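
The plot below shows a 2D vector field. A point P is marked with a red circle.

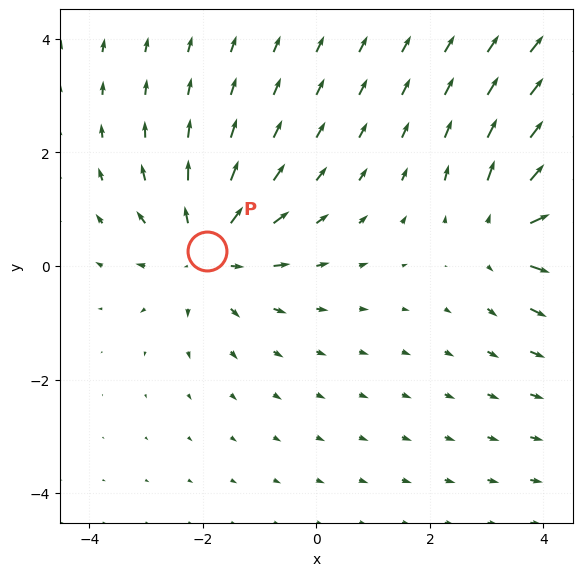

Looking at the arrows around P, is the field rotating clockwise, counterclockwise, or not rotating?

Near P at (-1.9, 0.3) the arrows show no circulation. The curl there is ≈0.

not rotating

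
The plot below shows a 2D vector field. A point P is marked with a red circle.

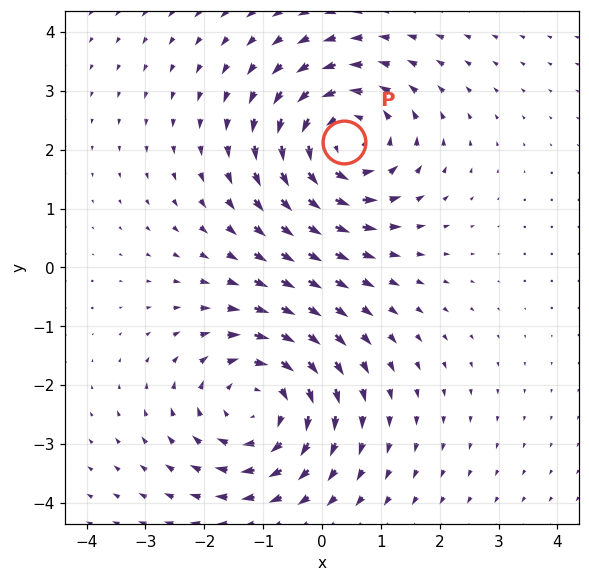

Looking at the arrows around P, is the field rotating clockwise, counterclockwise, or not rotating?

counterclockwise

Near P at (0.4, 2.1) the arrows circulate counterclockwise. The curl (z-component) there is about +3; positive curl means counterclockwise rotation.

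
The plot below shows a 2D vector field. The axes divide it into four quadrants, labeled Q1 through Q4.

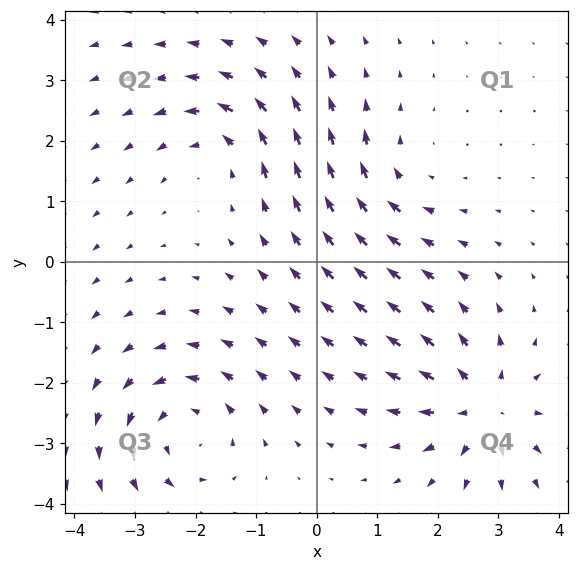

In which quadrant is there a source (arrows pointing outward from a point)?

Q4

The source sits at approximately (2.8, -2.4), which lies in quadrant Q4. The divergence there is about +6, positive as expected for a source.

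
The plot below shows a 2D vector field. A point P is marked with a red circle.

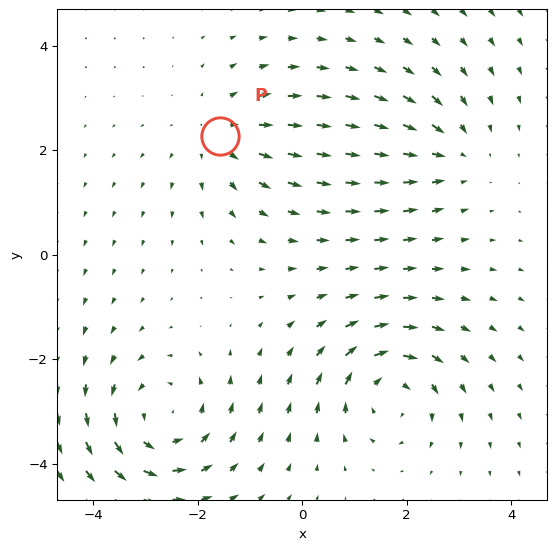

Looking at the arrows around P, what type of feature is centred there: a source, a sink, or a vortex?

At P (-1.6, 2.3) the arrows spread outward. Divergence about +3, curl ≈0 — positive divergence with near-zero curl is a source.

source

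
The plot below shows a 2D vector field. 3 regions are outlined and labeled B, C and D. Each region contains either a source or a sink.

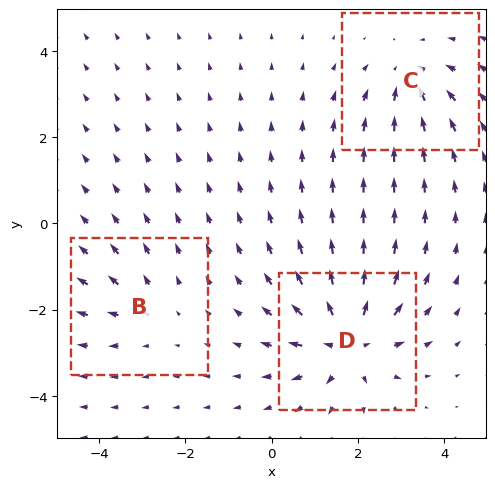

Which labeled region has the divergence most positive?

Divergence at each region's feature centre — B: about +2, C: about -3, D: about +5. Region D is most positive.

D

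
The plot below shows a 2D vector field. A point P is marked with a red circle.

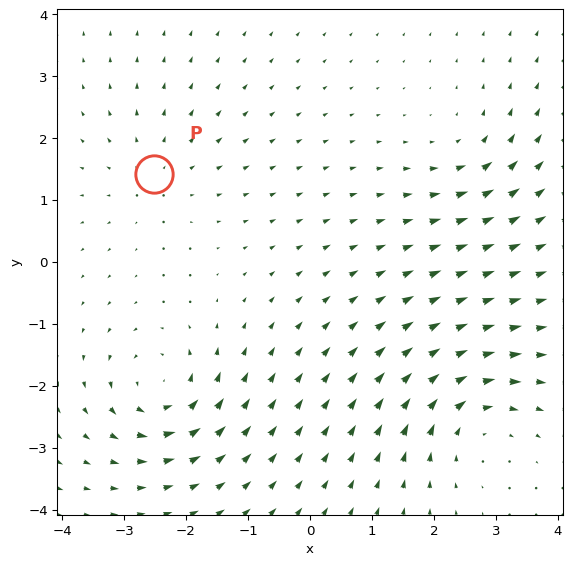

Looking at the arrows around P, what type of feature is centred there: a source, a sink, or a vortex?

At P (-2.5, 1.4) the arrows spread outward. Divergence about +3, curl ≈0 — positive divergence with near-zero curl is a source.

source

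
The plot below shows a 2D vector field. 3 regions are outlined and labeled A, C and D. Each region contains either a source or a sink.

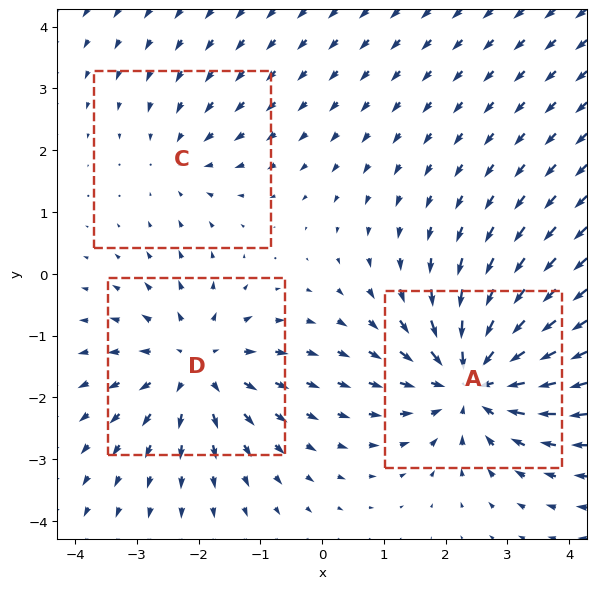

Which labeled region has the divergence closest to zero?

C

Divergence at each region's feature centre — A: about -5, C: about -2, D: about +4. Region C is closest to zero.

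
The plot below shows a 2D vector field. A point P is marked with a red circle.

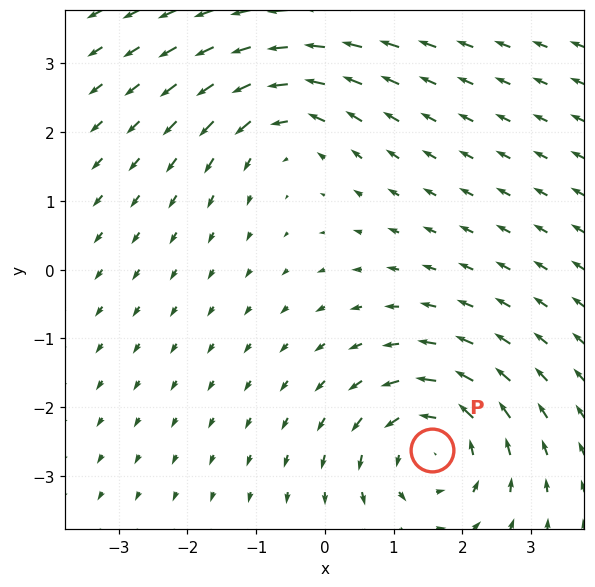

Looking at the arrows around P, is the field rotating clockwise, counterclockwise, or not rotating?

counterclockwise

Near P at (1.6, -2.6) the arrows circulate counterclockwise. The curl (z-component) there is about +4; positive curl means counterclockwise rotation.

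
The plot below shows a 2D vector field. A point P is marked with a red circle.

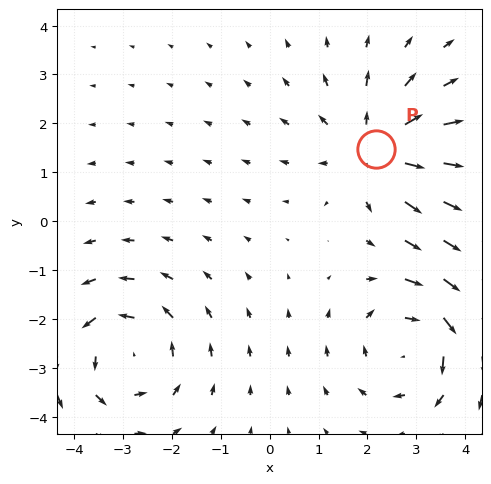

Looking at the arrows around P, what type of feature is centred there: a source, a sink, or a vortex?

At P (2.2, 1.5) the arrows spread outward. Divergence about +4, curl ≈0 — positive divergence with near-zero curl is a source.

source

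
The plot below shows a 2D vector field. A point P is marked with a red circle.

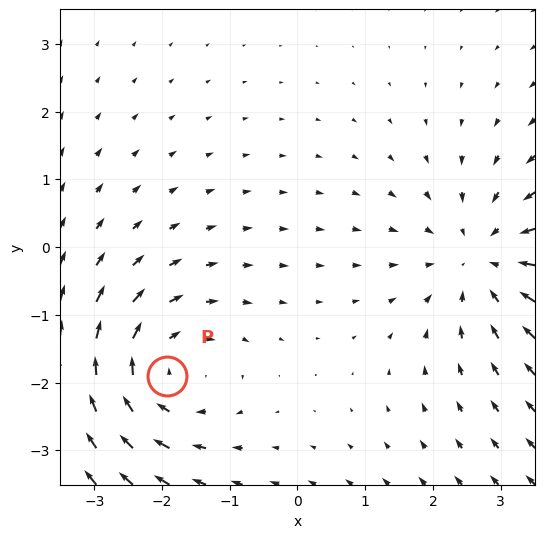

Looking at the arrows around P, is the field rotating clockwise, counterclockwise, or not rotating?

clockwise

Near P at (-1.9, -1.9) the arrows circulate clockwise. The curl (z-component) there is about -3; negative curl means clockwise rotation.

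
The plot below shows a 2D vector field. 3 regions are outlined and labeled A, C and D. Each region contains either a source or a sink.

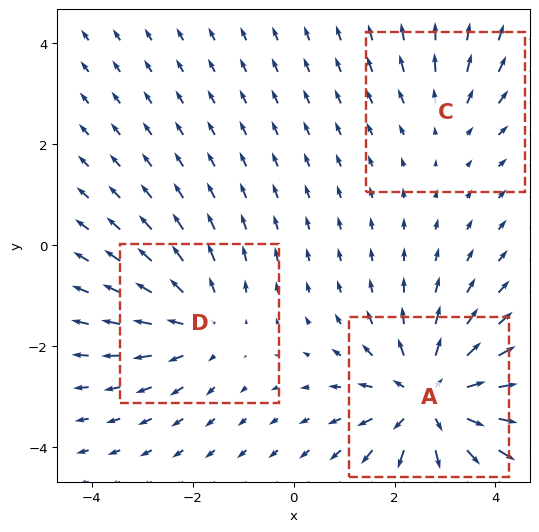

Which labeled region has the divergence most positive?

A

Divergence at each region's feature centre — A: about +5, C: about +2, D: about +3. Region A is most positive.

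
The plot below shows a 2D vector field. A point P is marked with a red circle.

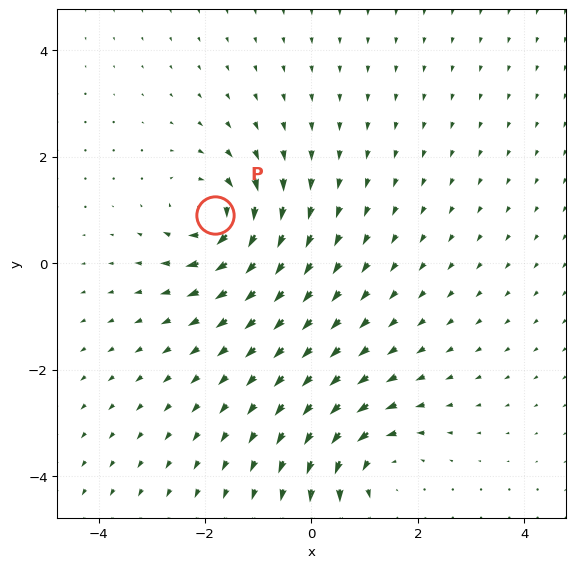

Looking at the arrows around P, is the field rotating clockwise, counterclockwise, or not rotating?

Near P at (-1.8, 0.9) the arrows circulate clockwise. The curl (z-component) there is about -6; negative curl means clockwise rotation.

clockwise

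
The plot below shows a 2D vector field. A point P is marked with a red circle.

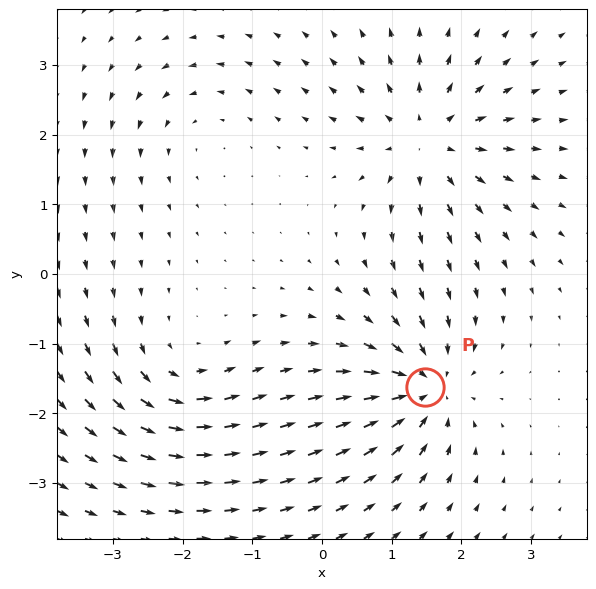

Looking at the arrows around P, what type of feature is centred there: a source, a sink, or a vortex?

sink

At P (1.5, -1.6) the arrows converge inward. Divergence about -7, curl ≈0 — negative divergence with near-zero curl is a sink.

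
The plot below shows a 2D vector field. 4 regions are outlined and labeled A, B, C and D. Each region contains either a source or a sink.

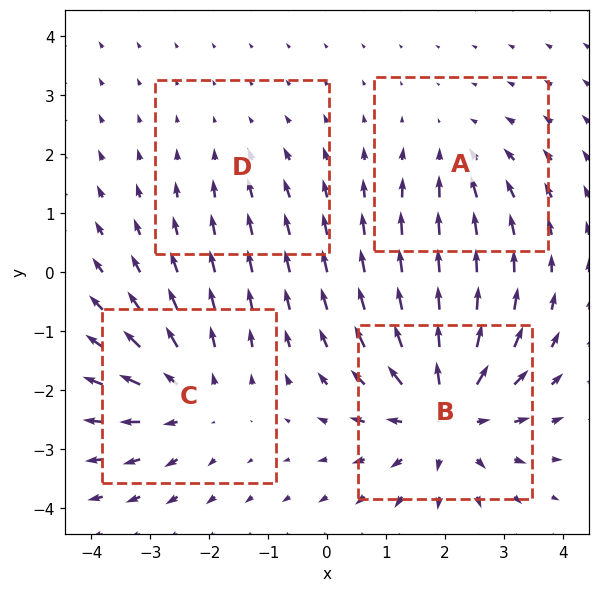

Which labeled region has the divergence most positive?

B

Divergence at each region's feature centre — A: about -3, B: about +6, C: about +4, D: about -2. Region B is most positive.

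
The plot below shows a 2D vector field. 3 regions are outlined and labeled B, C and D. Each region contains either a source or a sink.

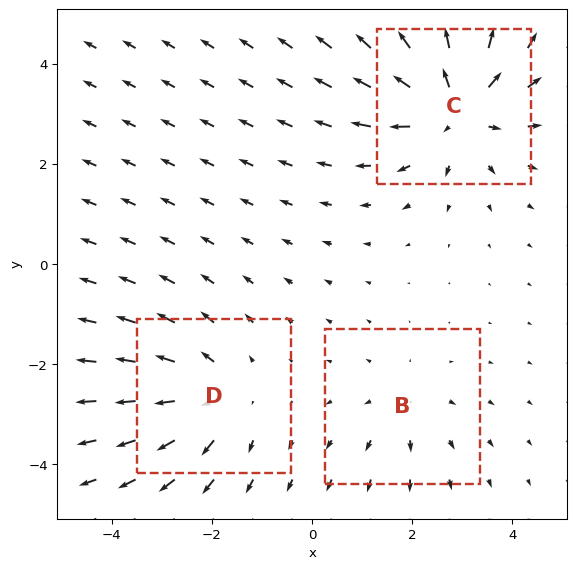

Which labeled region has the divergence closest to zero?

Divergence at each region's feature centre — B: about +2, C: about +4, D: about +3. Region B is closest to zero.

B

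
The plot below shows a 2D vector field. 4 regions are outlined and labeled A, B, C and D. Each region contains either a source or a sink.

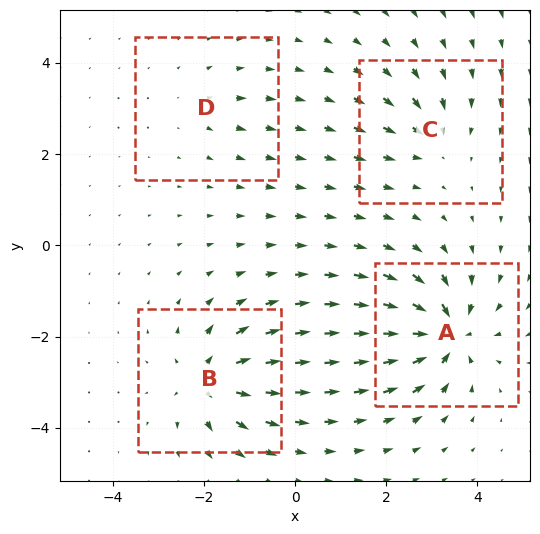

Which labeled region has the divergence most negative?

Divergence at each region's feature centre — A: about -8, B: about +7, C: about -4, D: about +3. Region A is most negative.

A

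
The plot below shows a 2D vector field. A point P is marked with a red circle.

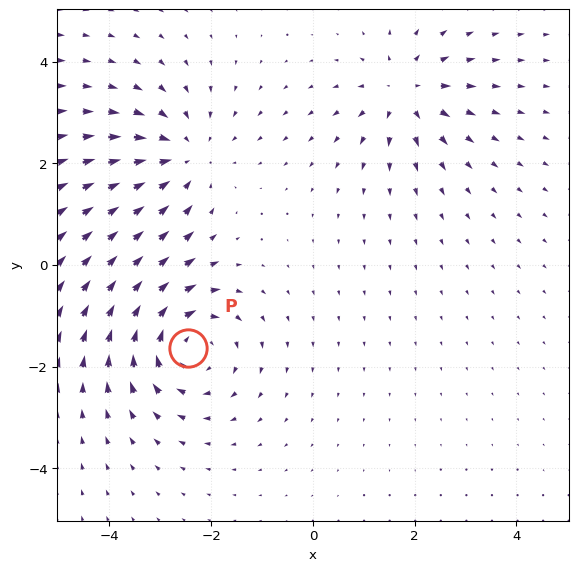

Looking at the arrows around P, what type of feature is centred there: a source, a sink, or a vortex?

At P (-2.5, -1.6) the arrows circulate clockwise. Divergence ≈0, curl about -4 — near-zero divergence with nonzero curl is a vortex.

vortex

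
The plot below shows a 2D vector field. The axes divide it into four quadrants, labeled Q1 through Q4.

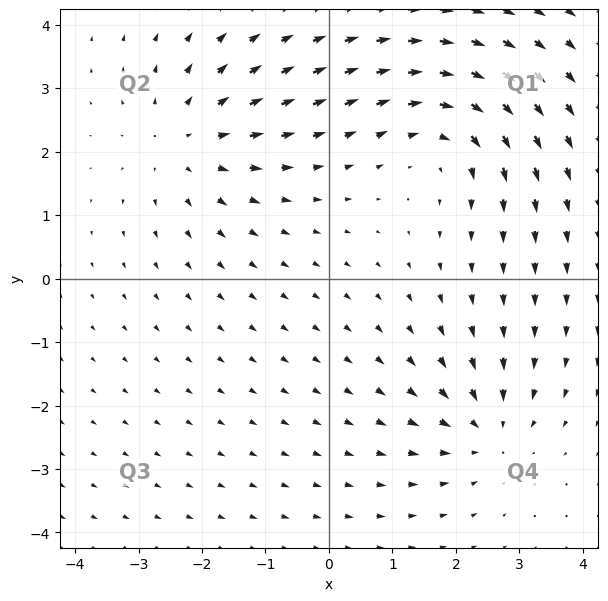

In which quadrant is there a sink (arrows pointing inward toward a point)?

Q4

The sink sits at approximately (2.5, -2.4), which lies in quadrant Q4. The divergence there is about -4, negative as expected for a sink.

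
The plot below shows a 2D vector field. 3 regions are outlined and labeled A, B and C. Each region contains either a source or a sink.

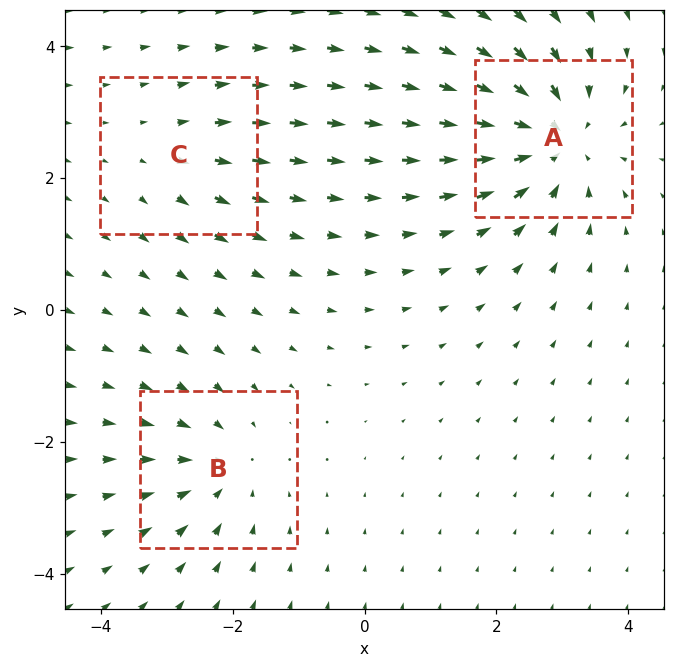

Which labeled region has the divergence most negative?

A

Divergence at each region's feature centre — A: about -5, B: about -3, C: about +2. Region A is most negative.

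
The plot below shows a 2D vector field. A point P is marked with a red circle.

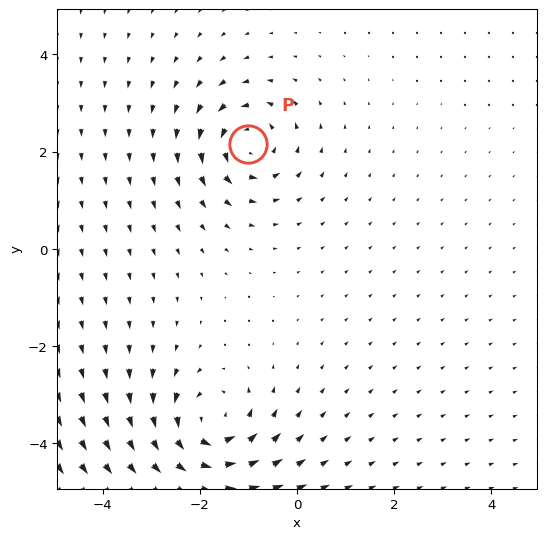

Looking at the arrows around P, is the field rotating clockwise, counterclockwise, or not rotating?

counterclockwise

Near P at (-1.0, 2.2) the arrows circulate counterclockwise. The curl (z-component) there is about +4; positive curl means counterclockwise rotation.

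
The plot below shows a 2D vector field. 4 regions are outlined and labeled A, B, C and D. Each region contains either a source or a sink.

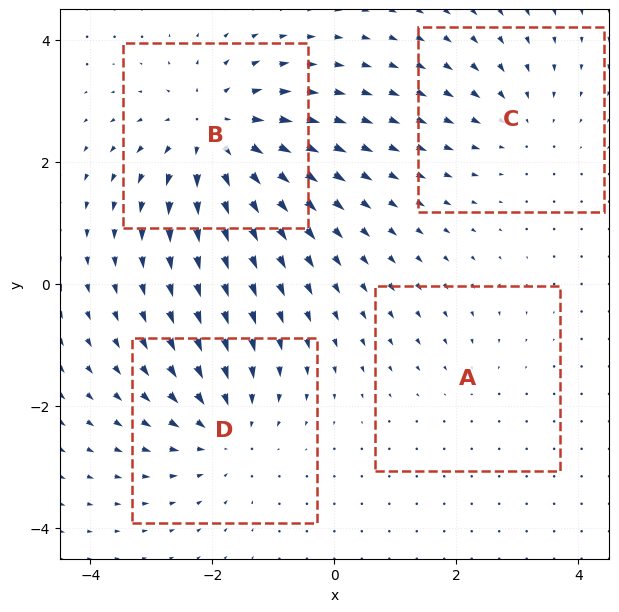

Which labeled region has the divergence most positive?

Divergence at each region's feature centre — A: about -2, B: about +6, C: about -3, D: about -5. Region B is most positive.

B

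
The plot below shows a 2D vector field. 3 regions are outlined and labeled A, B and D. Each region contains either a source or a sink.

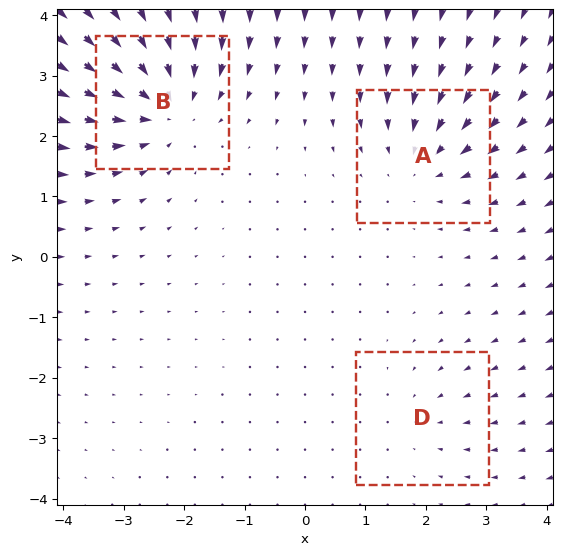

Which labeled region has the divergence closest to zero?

Divergence at each region's feature centre — A: about -3, B: about -5, D: about -2. Region D is closest to zero.

D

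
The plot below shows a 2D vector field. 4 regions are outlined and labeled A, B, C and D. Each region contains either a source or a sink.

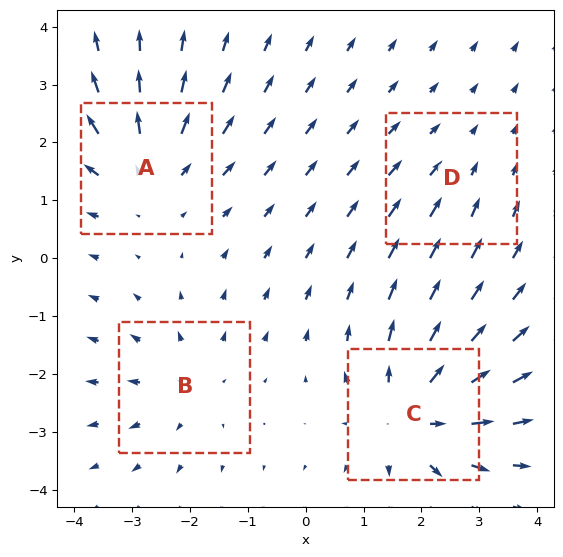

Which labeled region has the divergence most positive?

Divergence at each region's feature centre — A: about +4, B: about +3, C: about +6, D: about -2. Region C is most positive.

C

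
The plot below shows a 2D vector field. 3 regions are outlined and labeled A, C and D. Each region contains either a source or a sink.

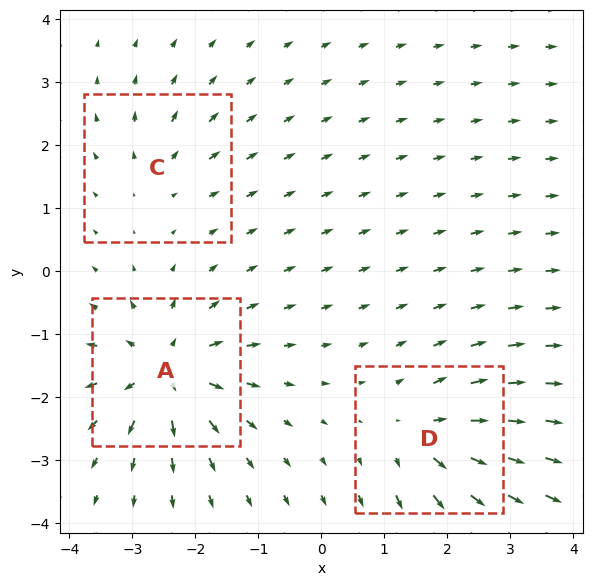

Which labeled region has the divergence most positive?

A

Divergence at each region's feature centre — A: about +6, C: about +3, D: about +4. Region A is most positive.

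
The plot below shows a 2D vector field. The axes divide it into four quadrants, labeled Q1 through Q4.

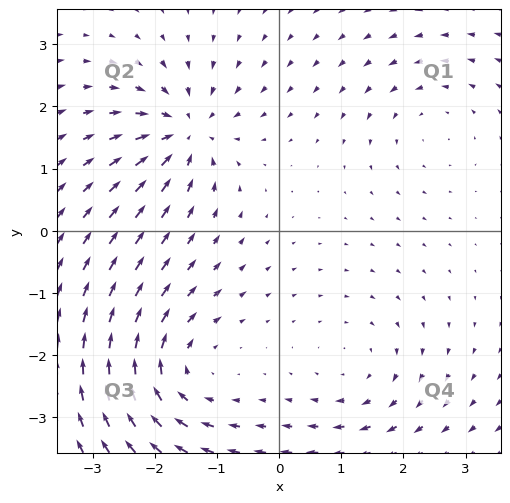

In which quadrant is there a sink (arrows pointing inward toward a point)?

Q2

The sink sits at approximately (-1.5, 1.6), which lies in quadrant Q2. The divergence there is about -6, negative as expected for a sink.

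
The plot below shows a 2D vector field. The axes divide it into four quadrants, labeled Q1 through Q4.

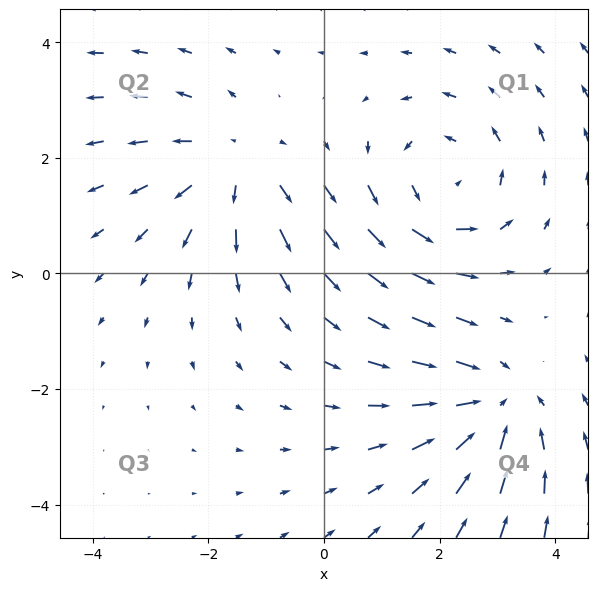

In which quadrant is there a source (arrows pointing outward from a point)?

Q2

The source sits at approximately (-1.5, 1.9), which lies in quadrant Q2. The divergence there is about +3, positive as expected for a source.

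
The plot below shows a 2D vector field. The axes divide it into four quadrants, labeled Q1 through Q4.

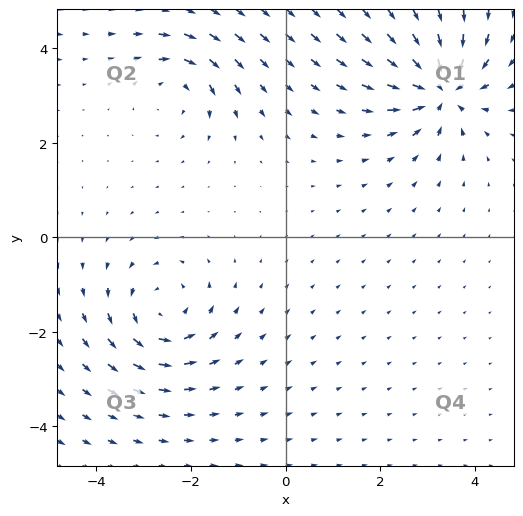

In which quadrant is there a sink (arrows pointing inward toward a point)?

Q1

The sink sits at approximately (3.3, 3.1), which lies in quadrant Q1. The divergence there is about -7, negative as expected for a sink.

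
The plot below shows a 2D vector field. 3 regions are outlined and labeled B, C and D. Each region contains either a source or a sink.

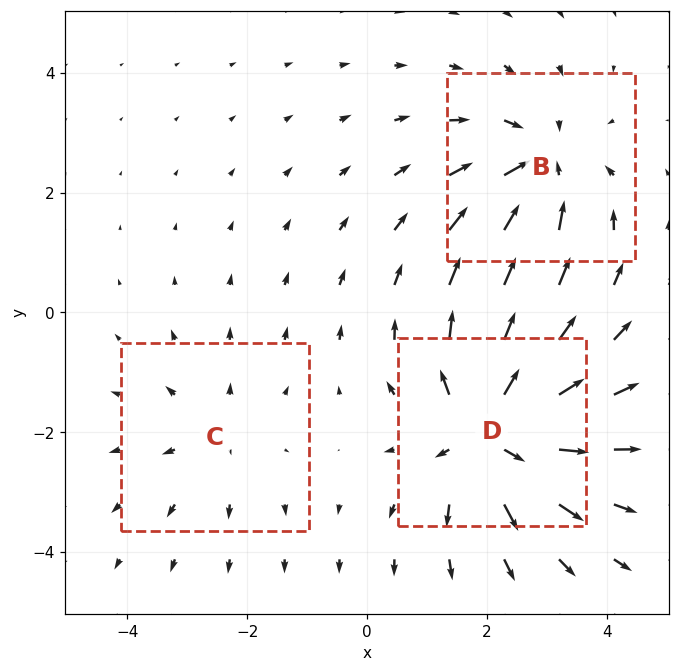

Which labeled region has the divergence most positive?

D

Divergence at each region's feature centre — B: about -3, C: about +2, D: about +5. Region D is most positive.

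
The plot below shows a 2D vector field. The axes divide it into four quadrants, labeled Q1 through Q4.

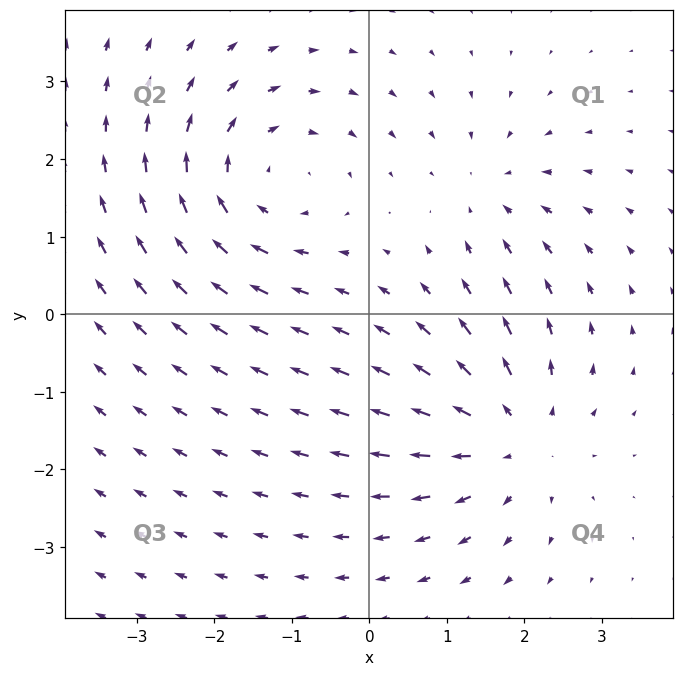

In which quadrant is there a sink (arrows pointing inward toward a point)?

Q1

The sink sits at approximately (1.6, 1.6), which lies in quadrant Q1. The divergence there is about -3, negative as expected for a sink.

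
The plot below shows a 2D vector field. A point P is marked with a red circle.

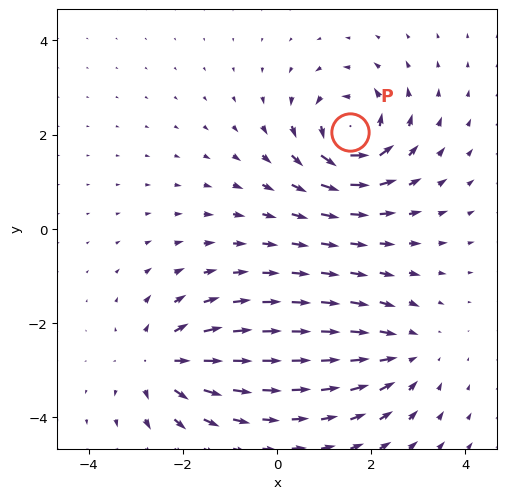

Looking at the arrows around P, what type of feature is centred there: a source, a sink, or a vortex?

At P (1.5, 2.1) the arrows circulate counterclockwise. Divergence ≈0, curl about +7 — near-zero divergence with nonzero curl is a vortex.

vortex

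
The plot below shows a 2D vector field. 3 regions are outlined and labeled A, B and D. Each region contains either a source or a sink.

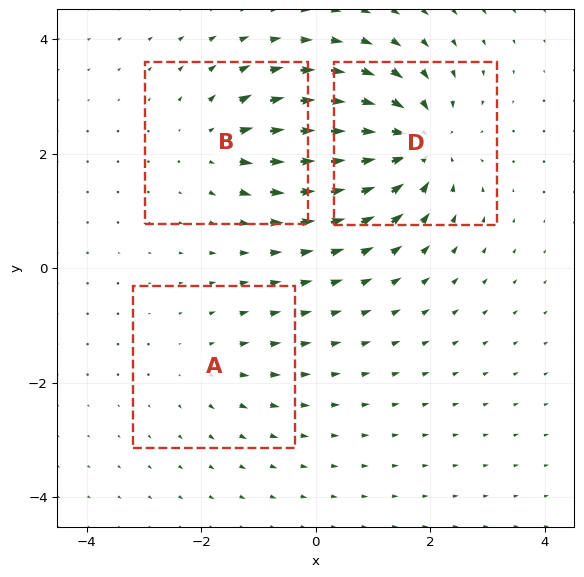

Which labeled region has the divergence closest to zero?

Divergence at each region's feature centre — A: about +2, B: about +3, D: about -5. Region A is closest to zero.

A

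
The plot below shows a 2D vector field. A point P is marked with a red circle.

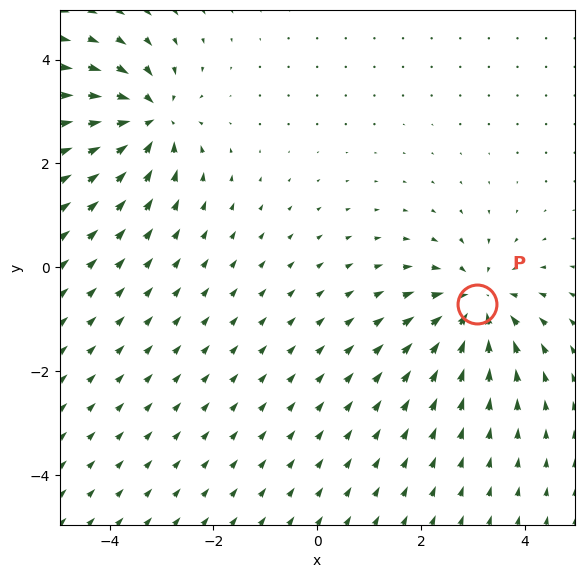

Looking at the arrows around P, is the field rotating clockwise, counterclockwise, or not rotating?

not rotating

Near P at (3.1, -0.7) the arrows show no circulation. The curl there is ≈0.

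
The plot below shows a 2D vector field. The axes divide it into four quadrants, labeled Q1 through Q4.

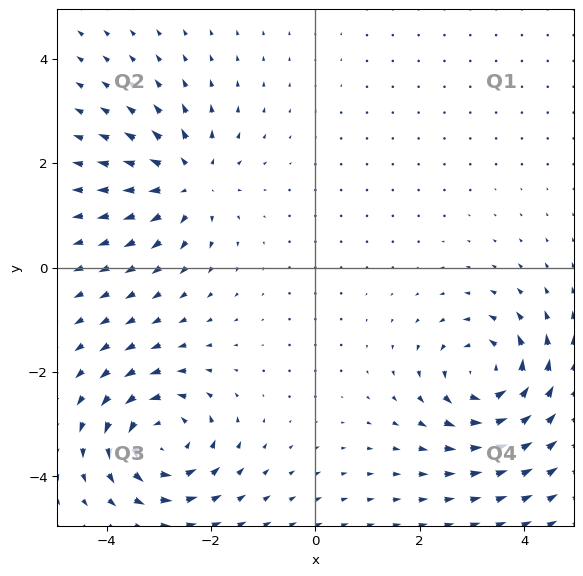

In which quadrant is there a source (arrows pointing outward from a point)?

The source sits at approximately (-2.4, 1.6), which lies in quadrant Q2. The divergence there is about +4, positive as expected for a source.

Q2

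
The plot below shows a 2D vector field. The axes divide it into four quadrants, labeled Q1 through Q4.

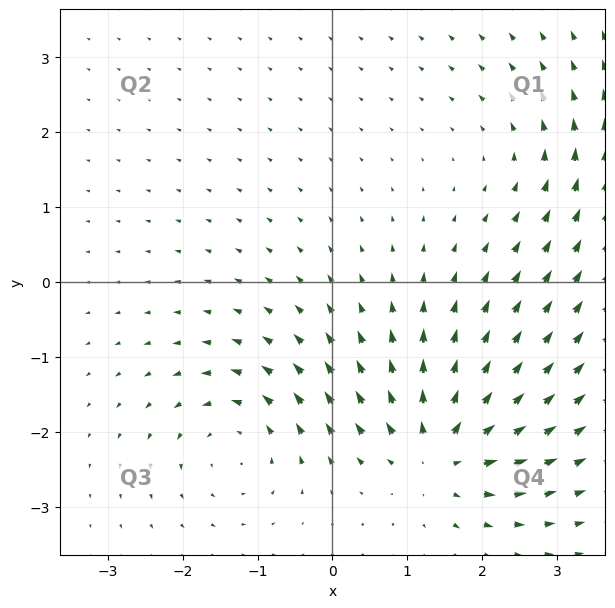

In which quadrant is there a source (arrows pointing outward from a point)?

Q4

The source sits at approximately (1.4, -2.3), which lies in quadrant Q4. The divergence there is about +6, positive as expected for a source.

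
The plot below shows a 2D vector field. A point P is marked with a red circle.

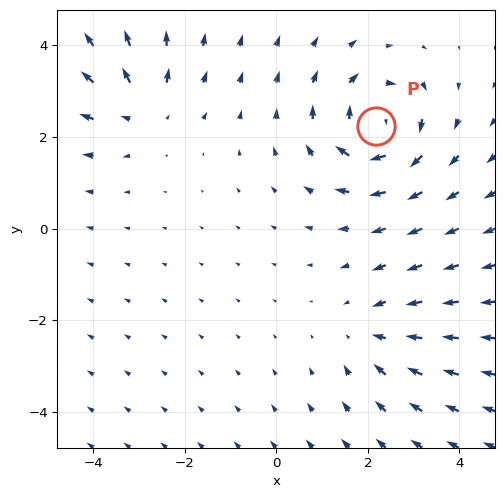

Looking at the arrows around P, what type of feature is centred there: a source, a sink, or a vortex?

vortex

At P (2.2, 2.2) the arrows circulate clockwise. Divergence ≈0, curl about -5 — near-zero divergence with nonzero curl is a vortex.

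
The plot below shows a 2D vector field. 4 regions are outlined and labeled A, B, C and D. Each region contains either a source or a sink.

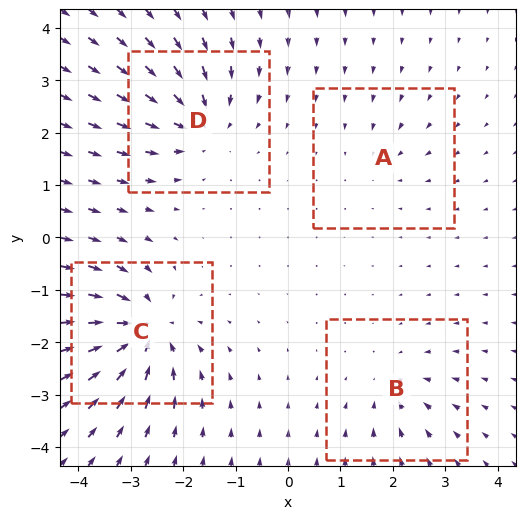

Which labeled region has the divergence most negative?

C

Divergence at each region's feature centre — A: about -3, B: about -4, C: about -9, D: about -7. Region C is most negative.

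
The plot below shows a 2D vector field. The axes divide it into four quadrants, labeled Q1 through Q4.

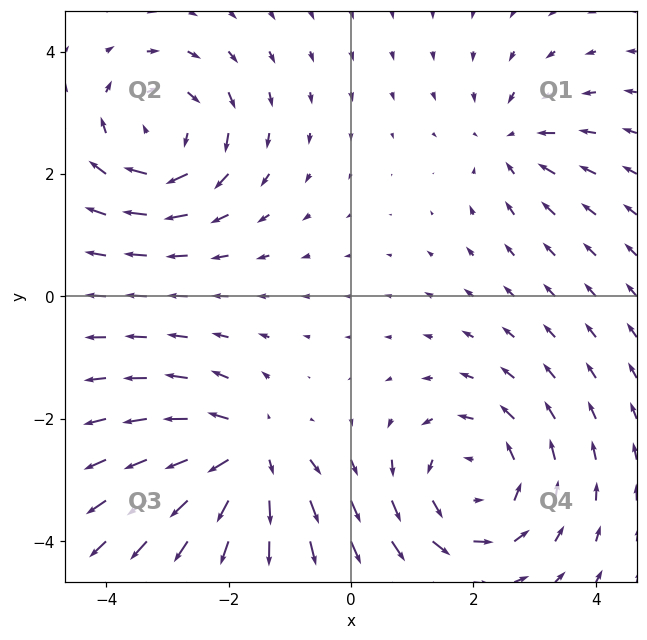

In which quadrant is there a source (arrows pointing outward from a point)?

The source sits at approximately (-1.7, -2.6), which lies in quadrant Q3. The divergence there is about +6, positive as expected for a source.

Q3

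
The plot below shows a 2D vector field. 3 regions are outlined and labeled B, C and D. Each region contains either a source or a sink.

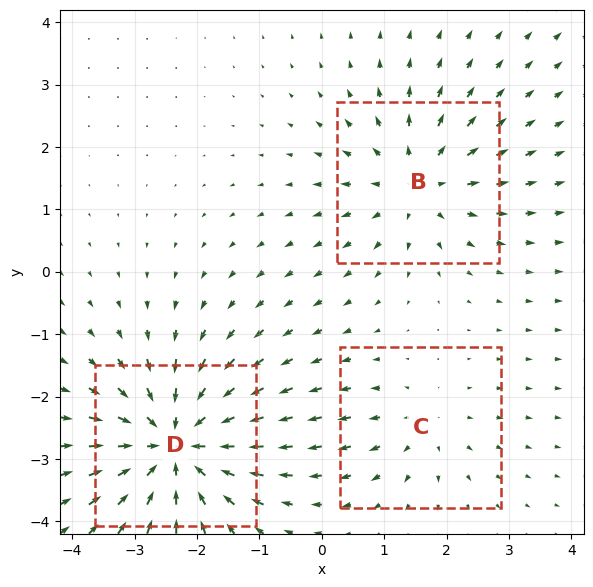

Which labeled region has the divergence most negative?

Divergence at each region's feature centre — B: about +3, C: about +2, D: about -5. Region D is most negative.

D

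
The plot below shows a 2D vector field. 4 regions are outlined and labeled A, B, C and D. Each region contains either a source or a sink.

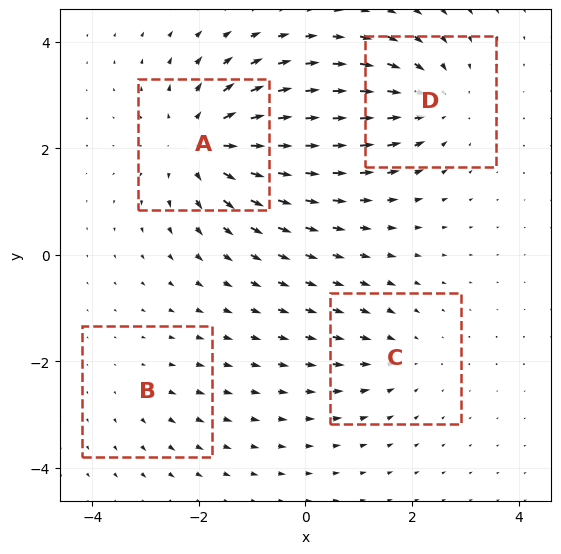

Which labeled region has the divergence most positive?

Divergence at each region's feature centre — A: about +6, B: about +2, C: about -3, D: about -5. Region A is most positive.

A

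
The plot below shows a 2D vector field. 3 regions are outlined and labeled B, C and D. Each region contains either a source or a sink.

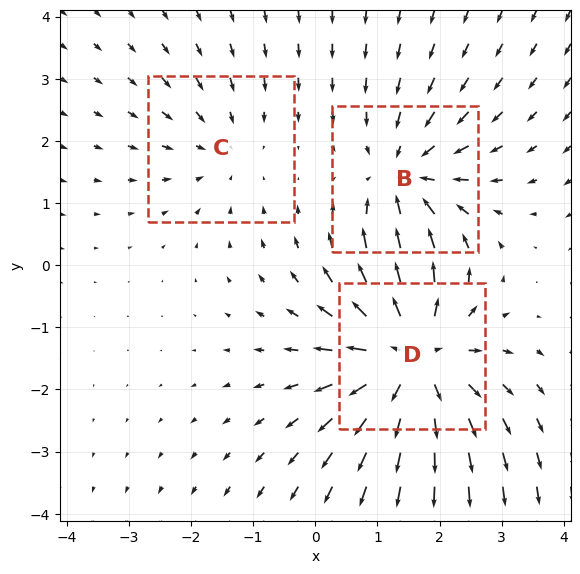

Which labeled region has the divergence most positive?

D

Divergence at each region's feature centre — B: about -3, C: about -2, D: about +4. Region D is most positive.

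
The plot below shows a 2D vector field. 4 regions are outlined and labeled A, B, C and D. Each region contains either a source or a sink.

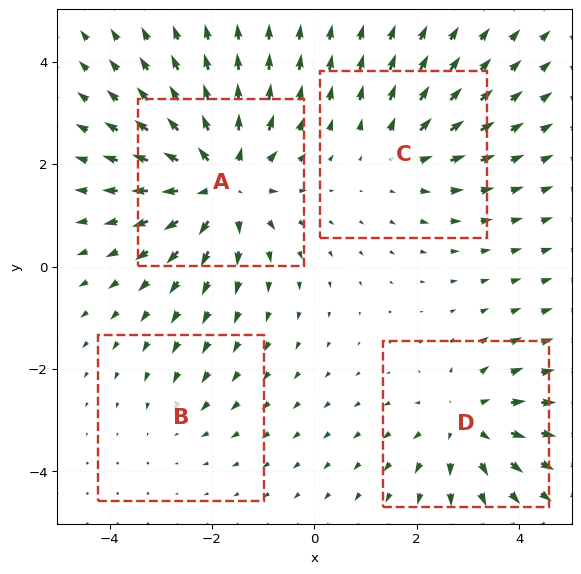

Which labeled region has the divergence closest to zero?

Divergence at each region's feature centre — A: about +6, B: about -2, C: about +3, D: about +4. Region B is closest to zero.

B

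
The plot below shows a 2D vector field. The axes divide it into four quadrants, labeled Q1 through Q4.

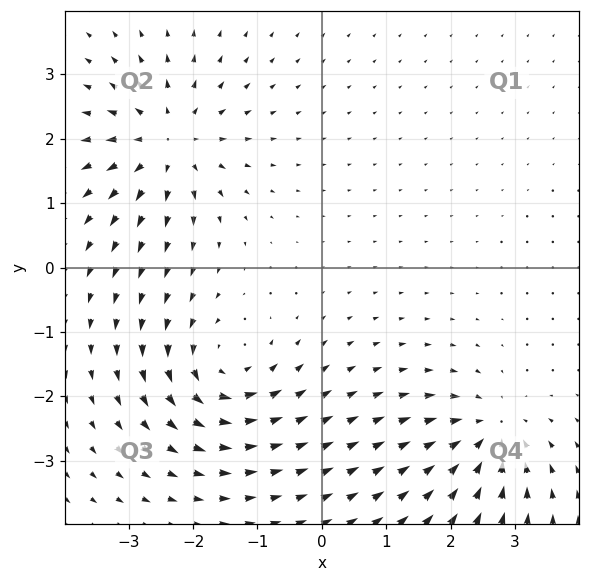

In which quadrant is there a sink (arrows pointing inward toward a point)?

Q4

The sink sits at approximately (2.6, -2.6), which lies in quadrant Q4. The divergence there is about -5, negative as expected for a sink.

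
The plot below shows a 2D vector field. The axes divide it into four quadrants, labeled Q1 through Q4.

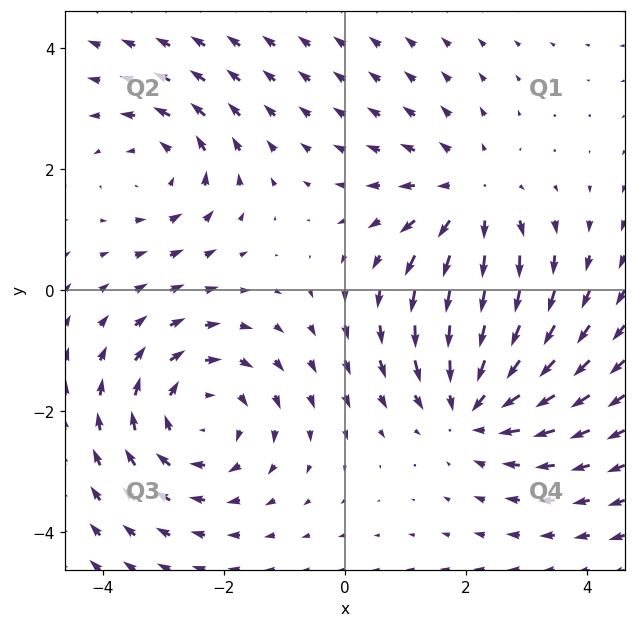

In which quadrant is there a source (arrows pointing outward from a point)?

The source sits at approximately (2.1, 1.5), which lies in quadrant Q1. The divergence there is about +3, positive as expected for a source.

Q1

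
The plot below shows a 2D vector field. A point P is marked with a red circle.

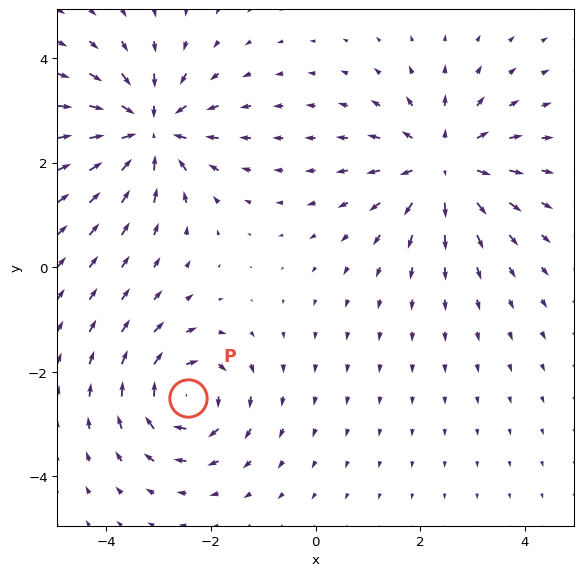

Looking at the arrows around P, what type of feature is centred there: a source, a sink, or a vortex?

vortex

At P (-2.4, -2.5) the arrows circulate clockwise. Divergence ≈0, curl about -5 — near-zero divergence with nonzero curl is a vortex.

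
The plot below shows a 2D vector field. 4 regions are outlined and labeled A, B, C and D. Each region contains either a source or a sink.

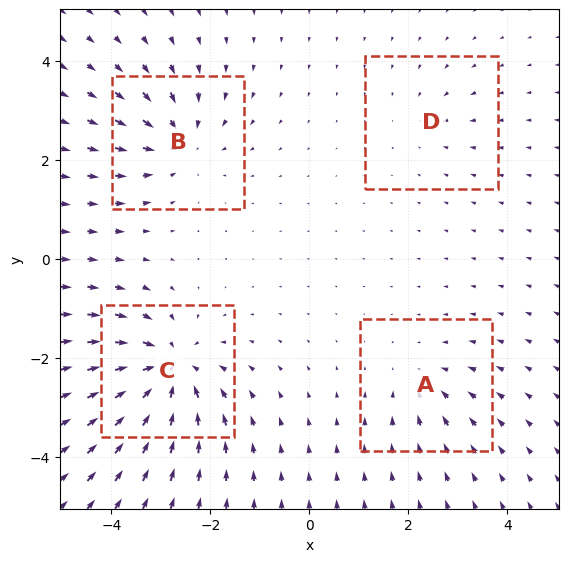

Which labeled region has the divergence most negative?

C

Divergence at each region's feature centre — A: about -3, B: about -5, C: about -8, D: about -2. Region C is most negative.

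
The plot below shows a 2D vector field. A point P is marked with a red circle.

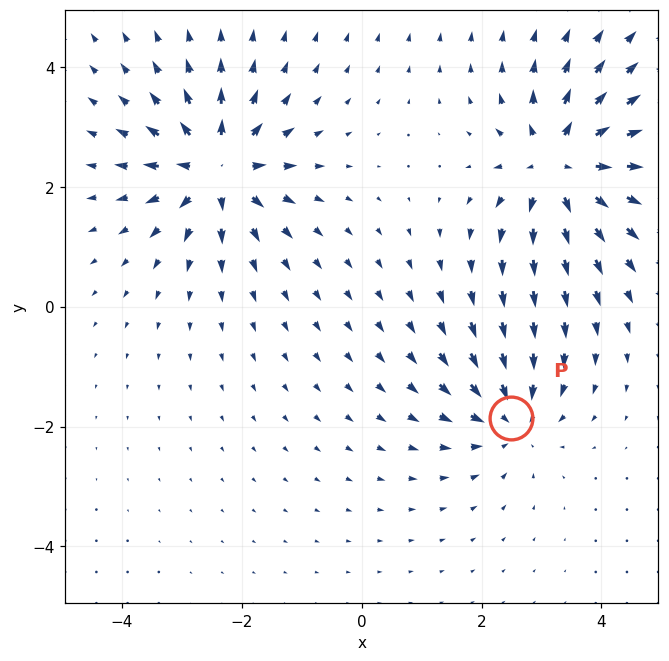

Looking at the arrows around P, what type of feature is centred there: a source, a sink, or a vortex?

sink

At P (2.5, -1.9) the arrows converge inward. Divergence about -4, curl ≈0 — negative divergence with near-zero curl is a sink.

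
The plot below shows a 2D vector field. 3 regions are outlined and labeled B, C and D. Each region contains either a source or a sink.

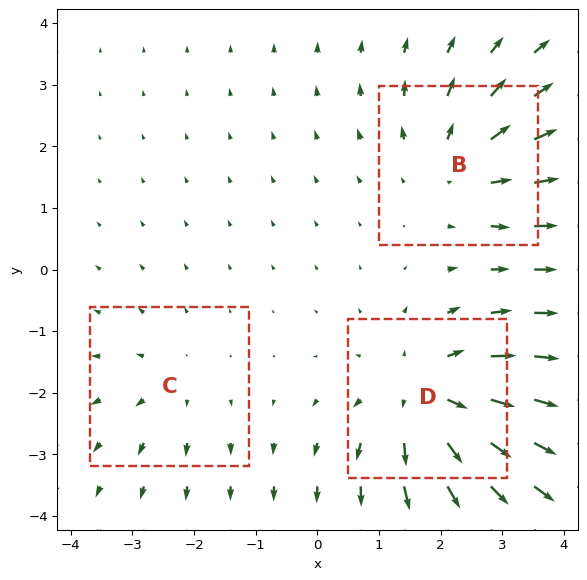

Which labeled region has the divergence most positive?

D

Divergence at each region's feature centre — B: about +3, C: about +2, D: about +4. Region D is most positive.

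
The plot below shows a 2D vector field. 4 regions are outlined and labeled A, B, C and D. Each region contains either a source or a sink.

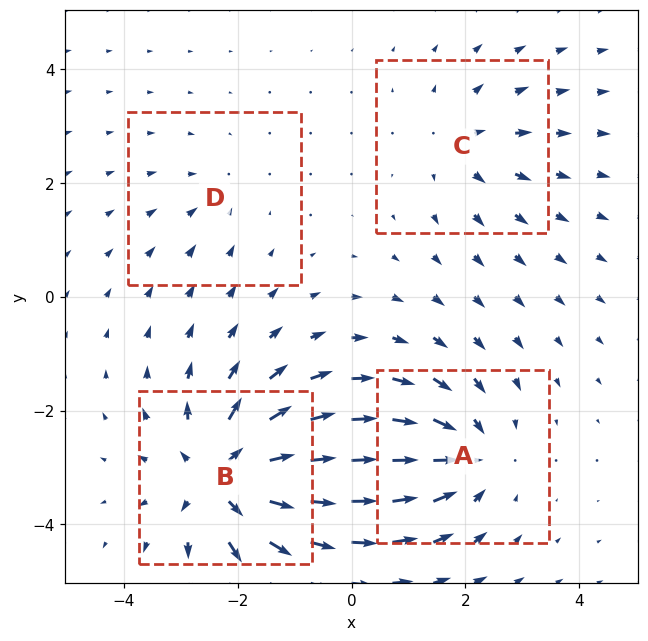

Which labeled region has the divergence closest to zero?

D

Divergence at each region's feature centre — A: about -5, B: about +7, C: about +3, D: about -2. Region D is closest to zero.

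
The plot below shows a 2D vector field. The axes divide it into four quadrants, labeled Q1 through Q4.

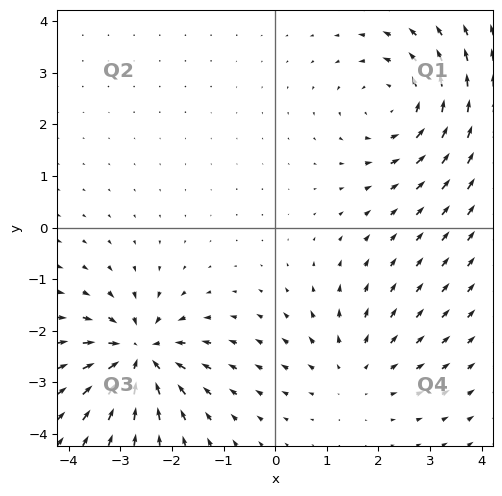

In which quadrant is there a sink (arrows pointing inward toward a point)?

Q3

The sink sits at approximately (-2.6, -2.5), which lies in quadrant Q3. The divergence there is about -5, negative as expected for a sink.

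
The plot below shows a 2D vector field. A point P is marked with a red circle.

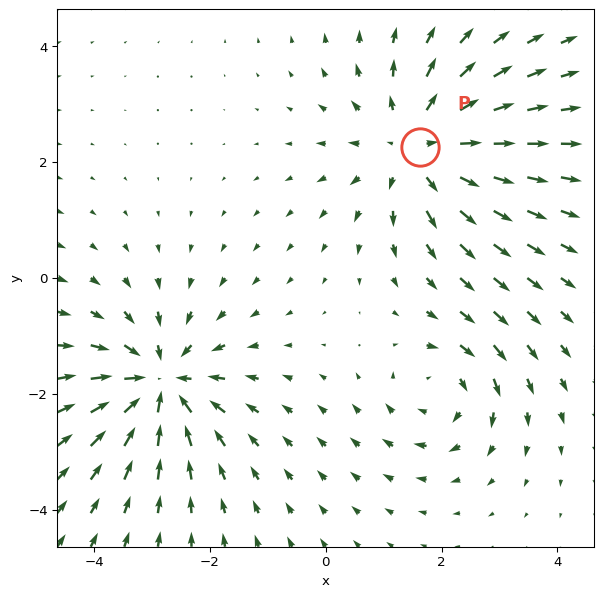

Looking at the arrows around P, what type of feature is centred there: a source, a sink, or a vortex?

At P (1.6, 2.3) the arrows spread outward. Divergence about +4, curl ≈0 — positive divergence with near-zero curl is a source.

source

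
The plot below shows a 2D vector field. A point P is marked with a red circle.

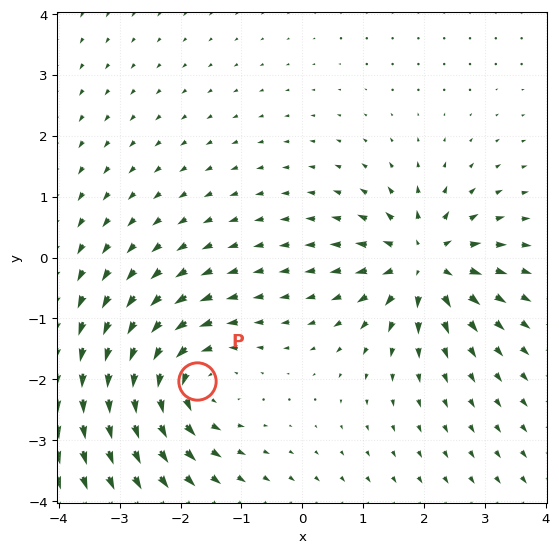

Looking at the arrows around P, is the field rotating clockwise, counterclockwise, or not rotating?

counterclockwise

Near P at (-1.7, -2.0) the arrows circulate counterclockwise. The curl (z-component) there is about +5; positive curl means counterclockwise rotation.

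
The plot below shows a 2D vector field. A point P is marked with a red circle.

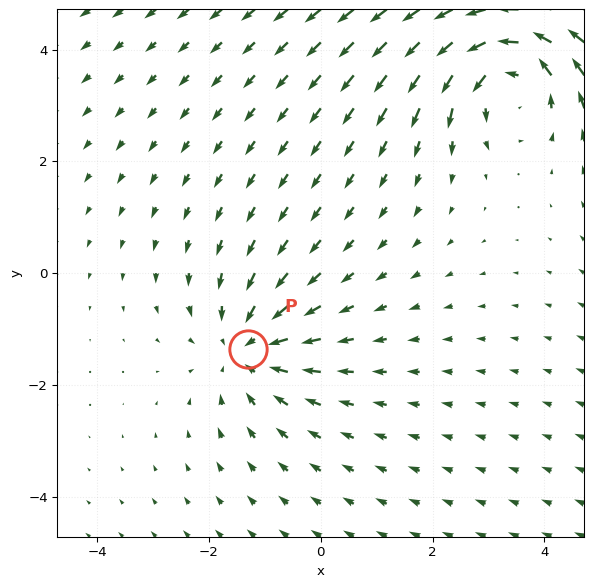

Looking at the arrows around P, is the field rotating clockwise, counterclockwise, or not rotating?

not rotating

Near P at (-1.3, -1.3) the arrows show no circulation. The curl there is ≈0.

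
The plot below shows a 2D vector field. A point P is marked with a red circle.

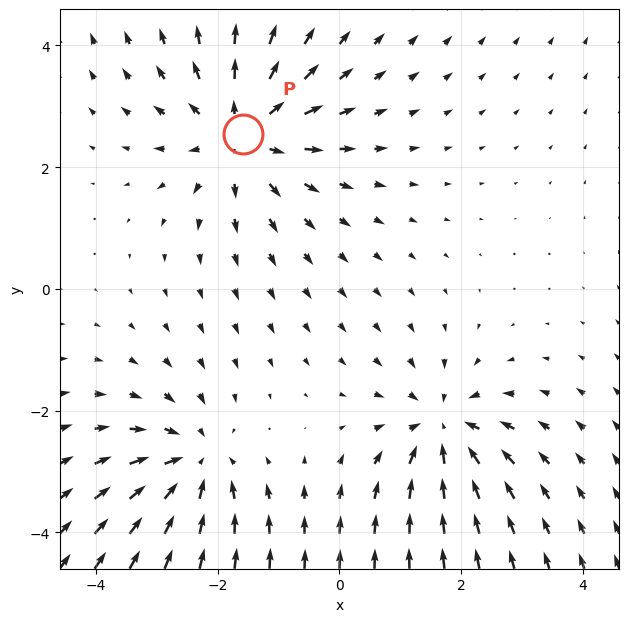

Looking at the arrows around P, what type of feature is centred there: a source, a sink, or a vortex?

source

At P (-1.6, 2.5) the arrows spread outward. Divergence about +4, curl ≈0 — positive divergence with near-zero curl is a source.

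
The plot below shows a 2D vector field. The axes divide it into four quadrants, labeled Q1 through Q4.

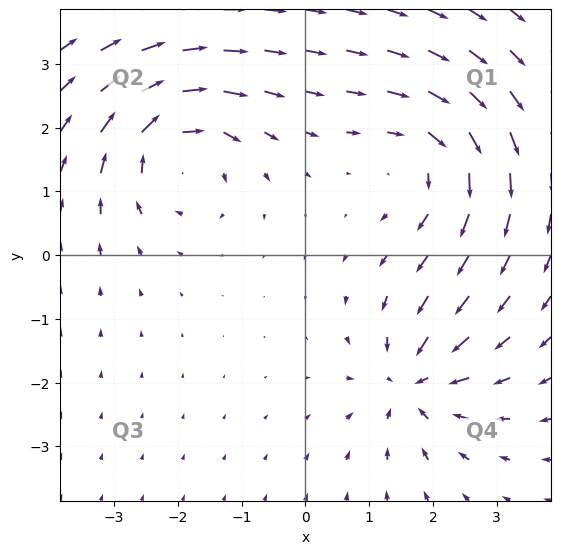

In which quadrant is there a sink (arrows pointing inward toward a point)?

The sink sits at approximately (1.7, -2.0), which lies in quadrant Q4. The divergence there is about -5, negative as expected for a sink.

Q4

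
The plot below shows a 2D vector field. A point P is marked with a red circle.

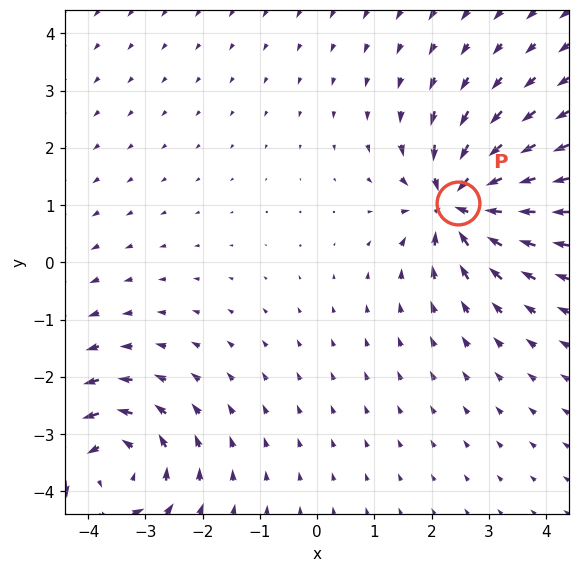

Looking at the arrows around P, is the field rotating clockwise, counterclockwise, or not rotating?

Near P at (2.5, 1.0) the arrows show no circulation. The curl there is ≈0.

not rotating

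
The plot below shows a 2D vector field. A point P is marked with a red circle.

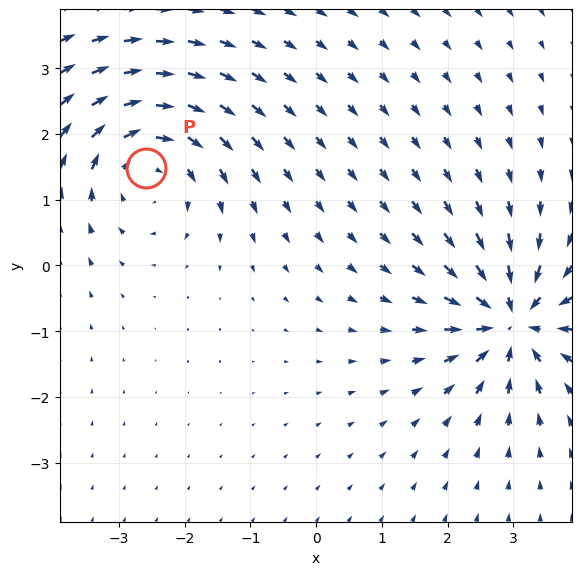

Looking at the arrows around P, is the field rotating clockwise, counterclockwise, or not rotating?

clockwise

Near P at (-2.6, 1.5) the arrows circulate clockwise. The curl (z-component) there is about -3; negative curl means clockwise rotation.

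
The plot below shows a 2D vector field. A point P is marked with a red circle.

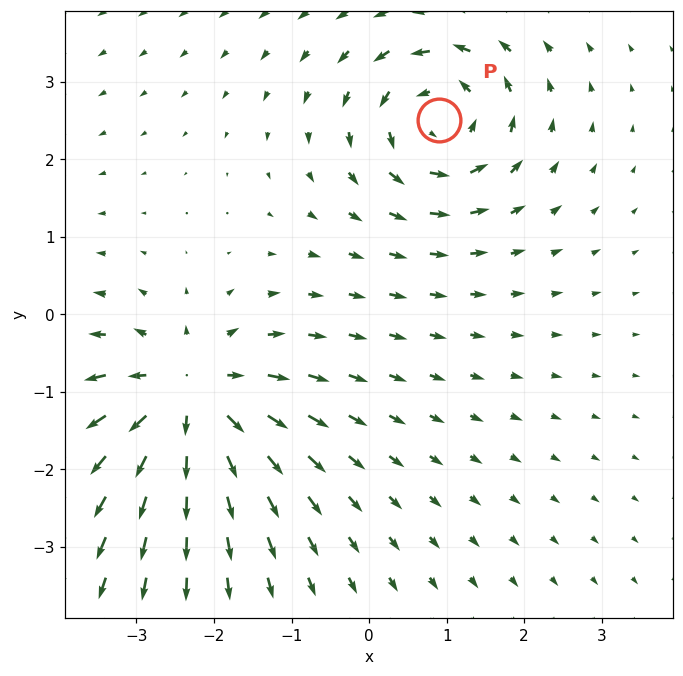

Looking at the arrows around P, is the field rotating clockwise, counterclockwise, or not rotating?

counterclockwise

Near P at (0.9, 2.5) the arrows circulate counterclockwise. The curl (z-component) there is about +4; positive curl means counterclockwise rotation.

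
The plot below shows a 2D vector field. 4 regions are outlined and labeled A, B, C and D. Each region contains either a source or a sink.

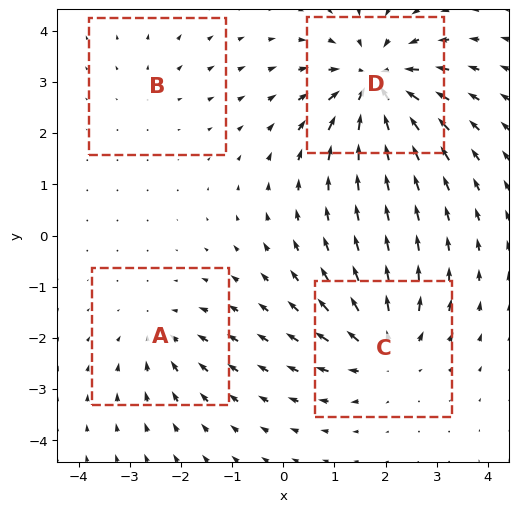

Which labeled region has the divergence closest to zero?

Divergence at each region's feature centre — A: about -3, B: about +2, C: about +5, D: about -7. Region B is closest to zero.

B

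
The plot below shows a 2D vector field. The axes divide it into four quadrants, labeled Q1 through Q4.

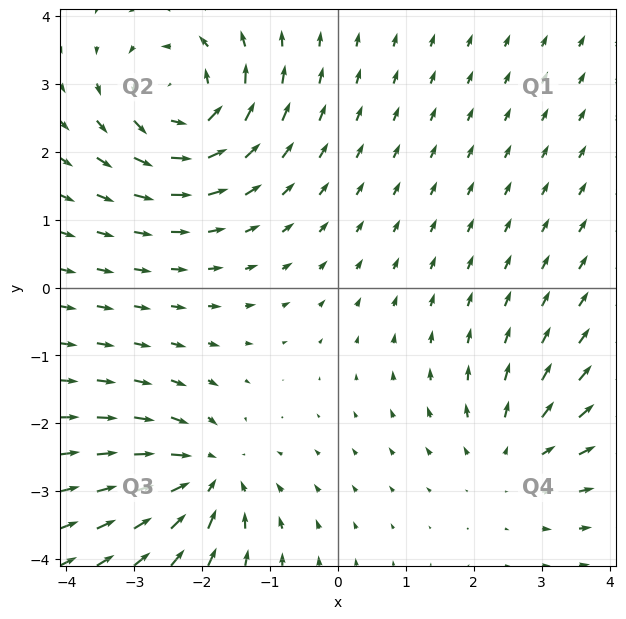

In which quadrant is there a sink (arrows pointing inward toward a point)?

Q3

The sink sits at approximately (-1.9, -2.8), which lies in quadrant Q3. The divergence there is about -4, negative as expected for a sink.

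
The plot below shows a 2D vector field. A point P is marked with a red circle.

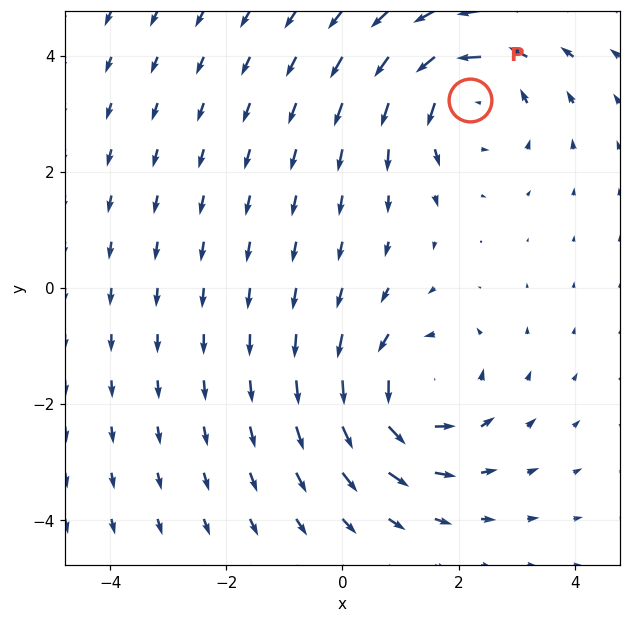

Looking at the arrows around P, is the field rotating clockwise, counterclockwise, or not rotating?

Near P at (2.2, 3.2) the arrows circulate counterclockwise. The curl (z-component) there is about +4; positive curl means counterclockwise rotation.

counterclockwise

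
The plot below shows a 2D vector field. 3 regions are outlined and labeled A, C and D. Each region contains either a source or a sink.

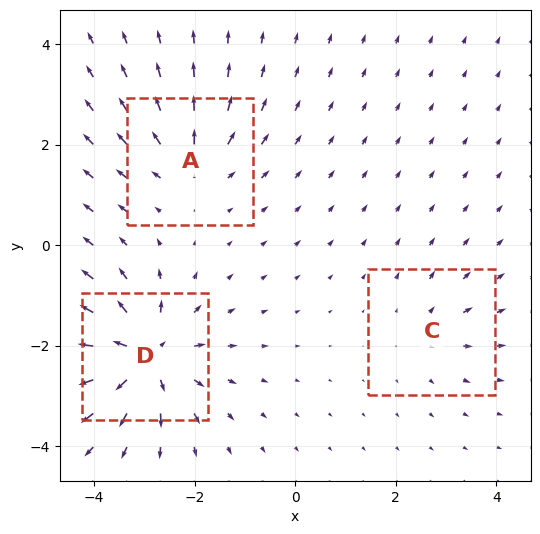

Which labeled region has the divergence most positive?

D

Divergence at each region's feature centre — A: about +4, C: about +2, D: about +6. Region D is most positive.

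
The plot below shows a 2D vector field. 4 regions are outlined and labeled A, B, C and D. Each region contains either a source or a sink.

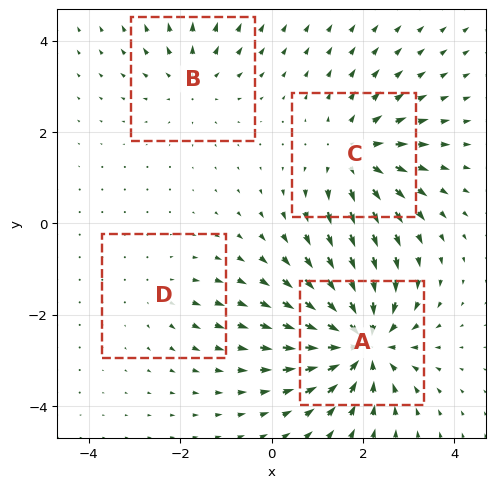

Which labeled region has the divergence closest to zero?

D

Divergence at each region's feature centre — A: about -7, B: about +3, C: about +5, D: about +2. Region D is closest to zero.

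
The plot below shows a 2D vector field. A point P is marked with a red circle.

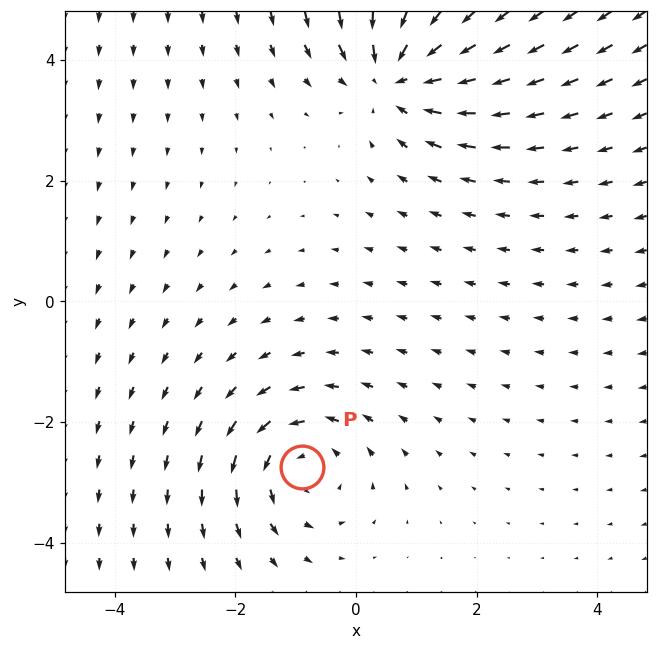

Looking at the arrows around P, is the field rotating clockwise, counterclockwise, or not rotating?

counterclockwise

Near P at (-0.9, -2.7) the arrows circulate counterclockwise. The curl (z-component) there is about +3; positive curl means counterclockwise rotation.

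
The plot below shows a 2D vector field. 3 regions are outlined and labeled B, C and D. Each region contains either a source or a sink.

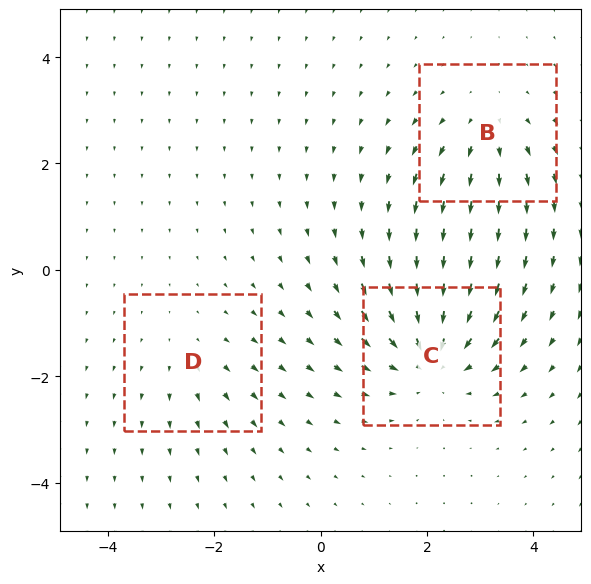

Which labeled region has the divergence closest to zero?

D

Divergence at each region's feature centre — B: about +3, C: about -5, D: about +2. Region D is closest to zero.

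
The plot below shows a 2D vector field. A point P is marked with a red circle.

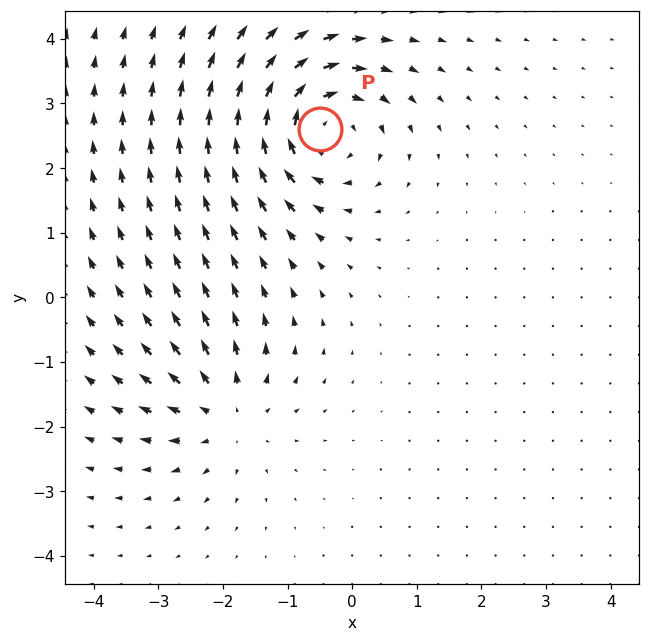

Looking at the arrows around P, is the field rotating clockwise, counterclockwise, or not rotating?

clockwise

Near P at (-0.5, 2.6) the arrows circulate clockwise. The curl (z-component) there is about -6; negative curl means clockwise rotation.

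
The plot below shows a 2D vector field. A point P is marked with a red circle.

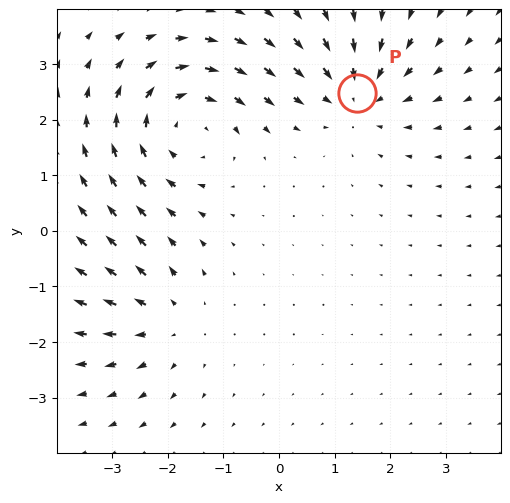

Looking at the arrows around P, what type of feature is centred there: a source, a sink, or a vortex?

sink

At P (1.4, 2.5) the arrows converge inward. Divergence about -3, curl ≈0 — negative divergence with near-zero curl is a sink.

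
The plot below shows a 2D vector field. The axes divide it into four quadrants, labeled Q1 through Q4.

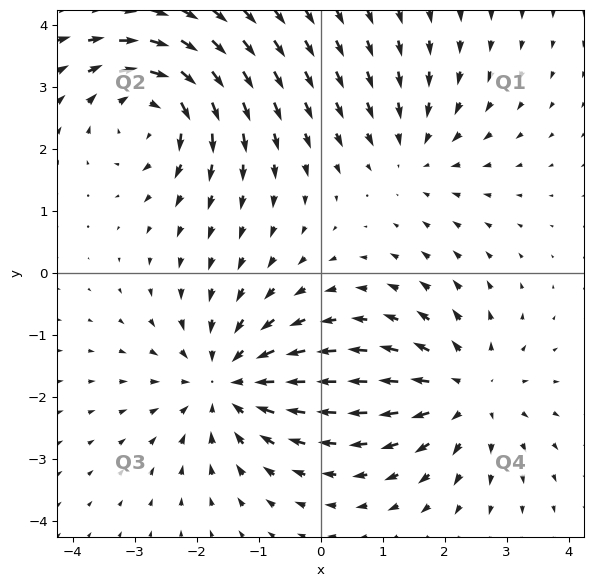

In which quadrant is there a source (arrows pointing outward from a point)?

Q4

The source sits at approximately (2.3, -1.9), which lies in quadrant Q4. The divergence there is about +4, positive as expected for a source.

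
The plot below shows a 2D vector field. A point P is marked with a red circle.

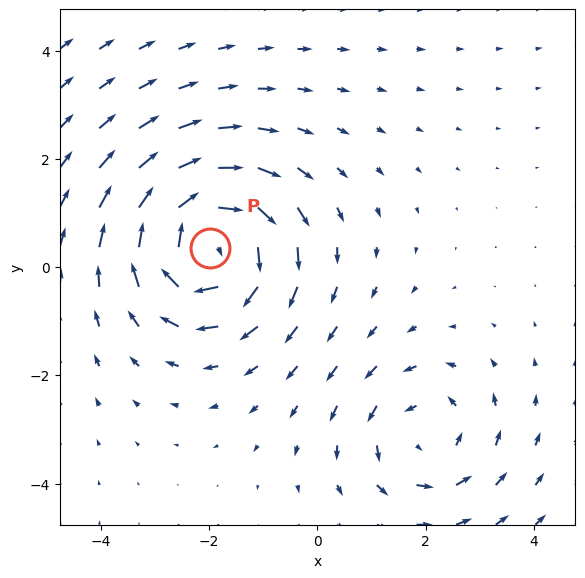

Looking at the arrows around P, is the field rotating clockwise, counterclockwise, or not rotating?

clockwise

Near P at (-2.0, 0.4) the arrows circulate clockwise. The curl (z-component) there is about -6; negative curl means clockwise rotation.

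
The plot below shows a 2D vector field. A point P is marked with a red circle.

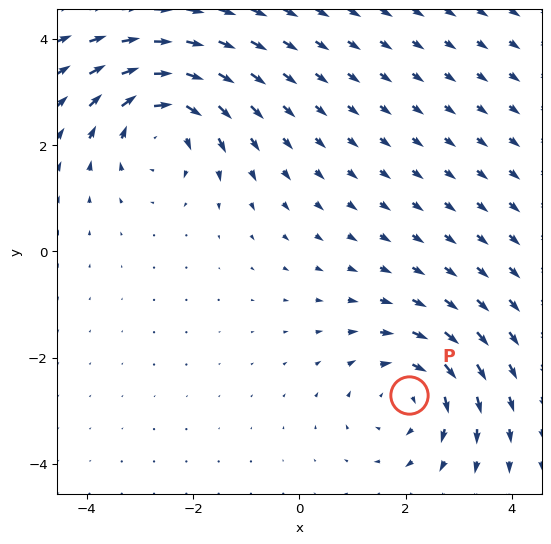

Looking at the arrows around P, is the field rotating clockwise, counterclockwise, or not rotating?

clockwise

Near P at (2.1, -2.7) the arrows circulate clockwise. The curl (z-component) there is about -3; negative curl means clockwise rotation.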